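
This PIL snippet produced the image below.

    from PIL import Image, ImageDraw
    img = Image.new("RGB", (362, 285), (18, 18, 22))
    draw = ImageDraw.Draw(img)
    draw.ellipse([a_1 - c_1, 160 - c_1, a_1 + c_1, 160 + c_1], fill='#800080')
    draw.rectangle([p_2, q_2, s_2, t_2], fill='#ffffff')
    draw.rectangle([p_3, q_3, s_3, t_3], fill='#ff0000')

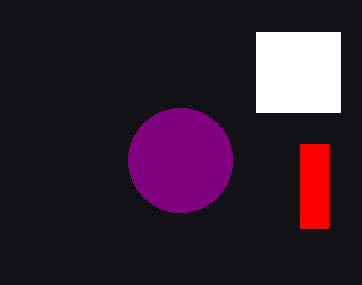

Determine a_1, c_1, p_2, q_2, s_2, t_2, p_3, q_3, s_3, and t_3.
a_1 = 180
c_1 = 52
p_2 = 256
q_2 = 32
s_2 = 340
t_2 = 112
p_3 = 300
q_3 = 144
s_3 = 328
t_3 = 228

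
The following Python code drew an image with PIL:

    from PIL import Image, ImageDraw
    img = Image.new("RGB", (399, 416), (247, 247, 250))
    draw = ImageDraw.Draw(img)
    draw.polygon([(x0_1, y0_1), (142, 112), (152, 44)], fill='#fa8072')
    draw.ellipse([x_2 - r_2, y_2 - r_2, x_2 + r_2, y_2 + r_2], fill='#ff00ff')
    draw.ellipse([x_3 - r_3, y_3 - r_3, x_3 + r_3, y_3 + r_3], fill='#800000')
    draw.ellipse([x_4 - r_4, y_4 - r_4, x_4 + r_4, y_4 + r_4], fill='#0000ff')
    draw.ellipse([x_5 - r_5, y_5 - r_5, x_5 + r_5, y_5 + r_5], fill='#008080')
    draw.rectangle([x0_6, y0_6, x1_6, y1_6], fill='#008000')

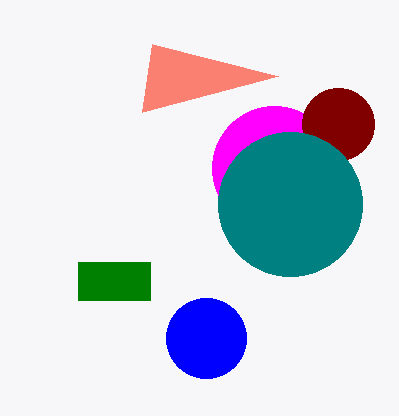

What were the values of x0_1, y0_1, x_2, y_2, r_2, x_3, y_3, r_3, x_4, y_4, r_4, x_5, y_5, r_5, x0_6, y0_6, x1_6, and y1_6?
x0_1 = 278, y0_1 = 76, x_2 = 274, y_2 = 168, r_2 = 62, x_3 = 338, y_3 = 124, r_3 = 36, x_4 = 206, y_4 = 338, r_4 = 40, x_5 = 290, y_5 = 204, r_5 = 72, x0_6 = 78, y0_6 = 262, x1_6 = 150, y1_6 = 300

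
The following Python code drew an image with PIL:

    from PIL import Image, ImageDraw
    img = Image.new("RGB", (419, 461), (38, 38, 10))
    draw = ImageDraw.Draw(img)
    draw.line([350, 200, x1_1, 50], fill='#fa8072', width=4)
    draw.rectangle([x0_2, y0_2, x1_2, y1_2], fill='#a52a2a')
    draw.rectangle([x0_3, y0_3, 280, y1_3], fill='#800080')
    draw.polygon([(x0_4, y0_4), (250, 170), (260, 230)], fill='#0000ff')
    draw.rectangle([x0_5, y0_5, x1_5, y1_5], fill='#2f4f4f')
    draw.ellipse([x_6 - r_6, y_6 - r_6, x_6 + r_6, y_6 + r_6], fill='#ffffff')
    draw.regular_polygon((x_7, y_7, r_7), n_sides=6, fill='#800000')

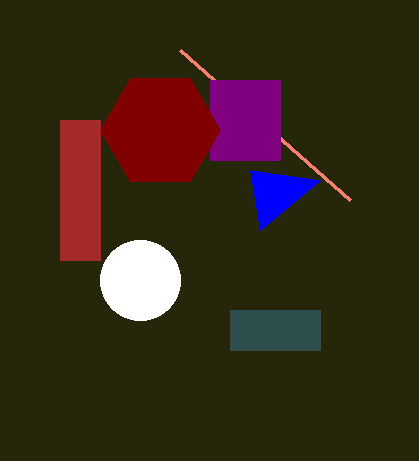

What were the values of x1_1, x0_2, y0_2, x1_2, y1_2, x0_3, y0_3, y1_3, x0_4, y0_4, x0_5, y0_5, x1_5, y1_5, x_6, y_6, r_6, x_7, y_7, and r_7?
x1_1 = 180
x0_2 = 60
y0_2 = 120
x1_2 = 100
y1_2 = 260
x0_3 = 210
y0_3 = 80
y1_3 = 160
x0_4 = 320
y0_4 = 180
x0_5 = 230
y0_5 = 310
x1_5 = 320
y1_5 = 350
x_6 = 140
y_6 = 280
r_6 = 40
x_7 = 160
y_7 = 130
r_7 = 60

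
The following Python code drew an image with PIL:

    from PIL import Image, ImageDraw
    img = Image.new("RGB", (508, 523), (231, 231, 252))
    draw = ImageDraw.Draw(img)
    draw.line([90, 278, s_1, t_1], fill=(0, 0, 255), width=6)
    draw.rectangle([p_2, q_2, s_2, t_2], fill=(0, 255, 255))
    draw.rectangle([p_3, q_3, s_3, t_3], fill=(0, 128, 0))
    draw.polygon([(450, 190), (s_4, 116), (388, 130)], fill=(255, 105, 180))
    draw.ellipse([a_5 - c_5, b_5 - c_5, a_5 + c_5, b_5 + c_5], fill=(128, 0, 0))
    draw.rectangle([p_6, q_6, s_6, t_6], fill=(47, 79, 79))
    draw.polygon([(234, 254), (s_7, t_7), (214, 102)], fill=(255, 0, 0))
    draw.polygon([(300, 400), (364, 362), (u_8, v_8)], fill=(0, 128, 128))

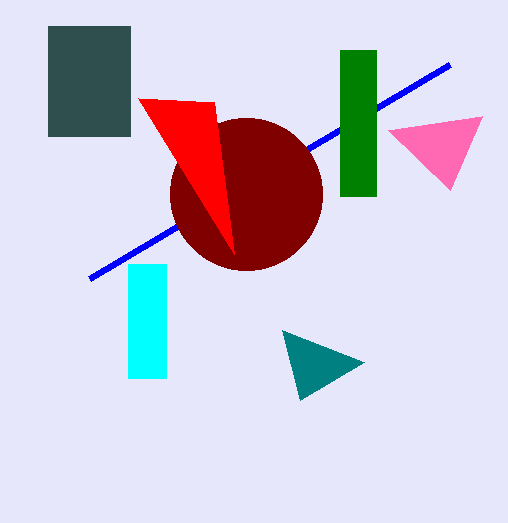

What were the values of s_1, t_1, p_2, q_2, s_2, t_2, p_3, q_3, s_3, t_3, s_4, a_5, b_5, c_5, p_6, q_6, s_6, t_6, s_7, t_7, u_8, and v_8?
s_1 = 450, t_1 = 64, p_2 = 128, q_2 = 264, s_2 = 166, t_2 = 378, p_3 = 340, q_3 = 50, s_3 = 376, t_3 = 196, s_4 = 482, a_5 = 246, b_5 = 194, c_5 = 76, p_6 = 48, q_6 = 26, s_6 = 130, t_6 = 136, s_7 = 138, t_7 = 98, u_8 = 282, v_8 = 330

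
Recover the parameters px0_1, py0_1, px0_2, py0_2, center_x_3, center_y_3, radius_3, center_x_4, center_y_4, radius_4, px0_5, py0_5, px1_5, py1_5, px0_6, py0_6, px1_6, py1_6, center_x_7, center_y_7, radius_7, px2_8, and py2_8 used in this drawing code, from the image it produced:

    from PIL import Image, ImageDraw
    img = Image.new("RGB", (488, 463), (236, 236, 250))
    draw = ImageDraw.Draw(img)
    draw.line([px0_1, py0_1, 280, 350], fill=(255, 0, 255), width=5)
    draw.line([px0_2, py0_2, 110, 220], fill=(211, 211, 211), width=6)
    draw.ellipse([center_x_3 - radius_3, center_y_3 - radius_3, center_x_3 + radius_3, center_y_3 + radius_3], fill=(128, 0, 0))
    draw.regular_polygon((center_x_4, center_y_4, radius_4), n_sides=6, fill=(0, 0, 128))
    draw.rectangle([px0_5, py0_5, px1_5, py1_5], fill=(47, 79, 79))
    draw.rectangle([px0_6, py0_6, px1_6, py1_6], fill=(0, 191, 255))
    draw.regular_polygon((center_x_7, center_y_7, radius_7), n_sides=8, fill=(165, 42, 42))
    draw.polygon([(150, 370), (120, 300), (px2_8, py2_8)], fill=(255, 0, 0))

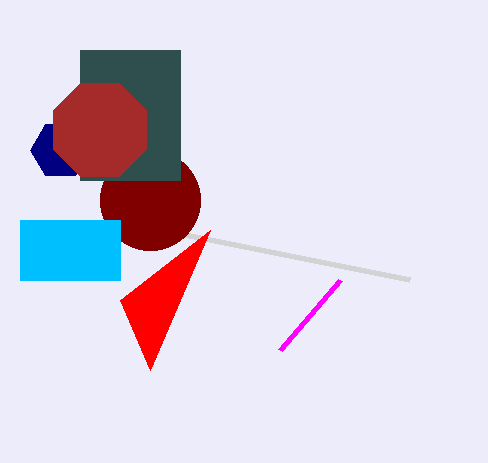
px0_1 = 340; py0_1 = 280; px0_2 = 410; py0_2 = 280; center_x_3 = 150; center_y_3 = 200; radius_3 = 50; center_x_4 = 60; center_y_4 = 150; radius_4 = 30; px0_5 = 80; py0_5 = 50; px1_5 = 180; py1_5 = 180; px0_6 = 20; py0_6 = 220; px1_6 = 120; py1_6 = 280; center_x_7 = 100; center_y_7 = 130; radius_7 = 50; px2_8 = 210; py2_8 = 230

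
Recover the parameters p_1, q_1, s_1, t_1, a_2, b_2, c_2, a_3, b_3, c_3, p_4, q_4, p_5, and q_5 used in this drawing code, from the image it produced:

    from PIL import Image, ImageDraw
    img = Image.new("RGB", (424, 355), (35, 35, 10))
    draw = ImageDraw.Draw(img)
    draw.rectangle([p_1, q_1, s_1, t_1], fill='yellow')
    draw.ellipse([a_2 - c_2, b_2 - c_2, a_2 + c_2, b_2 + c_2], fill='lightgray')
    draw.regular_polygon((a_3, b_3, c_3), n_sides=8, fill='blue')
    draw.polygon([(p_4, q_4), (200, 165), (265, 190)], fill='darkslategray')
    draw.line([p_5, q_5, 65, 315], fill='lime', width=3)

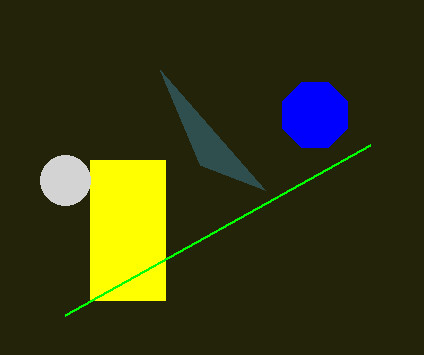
p_1 = 90, q_1 = 160, s_1 = 165, t_1 = 300, a_2 = 65, b_2 = 180, c_2 = 25, a_3 = 315, b_3 = 115, c_3 = 35, p_4 = 160, q_4 = 70, p_5 = 370, q_5 = 145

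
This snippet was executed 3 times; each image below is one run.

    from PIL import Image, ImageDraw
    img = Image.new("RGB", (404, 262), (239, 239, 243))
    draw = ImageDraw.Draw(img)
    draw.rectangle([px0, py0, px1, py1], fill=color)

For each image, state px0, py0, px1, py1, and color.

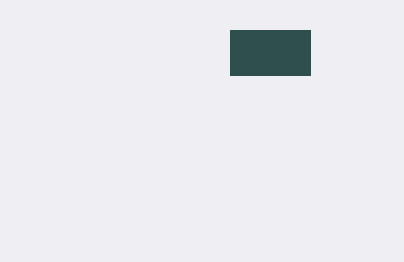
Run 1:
px0 = 230, py0 = 30, px1 = 310, py1 = 75, color = 'darkslategray'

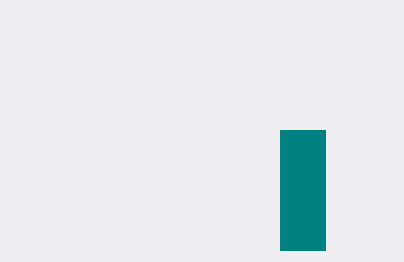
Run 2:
px0 = 280
py0 = 130
px1 = 325
py1 = 250
color = 'teal'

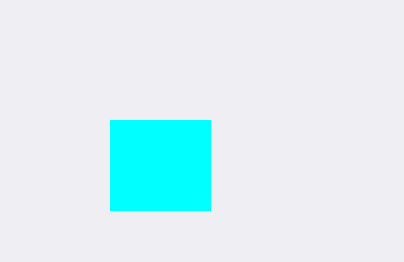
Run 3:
px0 = 110
py0 = 120
px1 = 210
py1 = 210
color = 'cyan'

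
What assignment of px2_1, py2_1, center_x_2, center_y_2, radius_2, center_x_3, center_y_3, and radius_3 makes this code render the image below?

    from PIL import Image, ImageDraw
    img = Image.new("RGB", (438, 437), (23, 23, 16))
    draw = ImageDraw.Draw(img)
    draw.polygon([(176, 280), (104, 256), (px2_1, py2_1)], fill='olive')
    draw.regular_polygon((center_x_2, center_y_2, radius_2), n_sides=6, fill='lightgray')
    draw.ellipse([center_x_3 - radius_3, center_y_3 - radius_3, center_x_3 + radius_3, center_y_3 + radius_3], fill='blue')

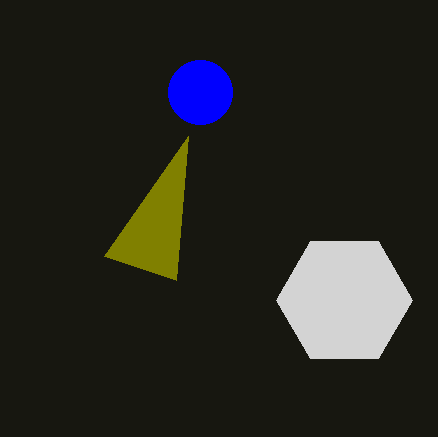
px2_1 = 188, py2_1 = 136, center_x_2 = 344, center_y_2 = 300, radius_2 = 68, center_x_3 = 200, center_y_3 = 92, radius_3 = 32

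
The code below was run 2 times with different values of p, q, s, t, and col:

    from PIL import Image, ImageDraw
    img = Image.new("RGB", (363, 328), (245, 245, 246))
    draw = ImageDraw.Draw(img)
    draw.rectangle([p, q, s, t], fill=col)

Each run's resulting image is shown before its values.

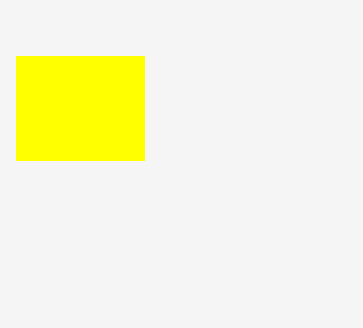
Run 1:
p = 16, q = 56, s = 144, t = 160, col = 'yellow'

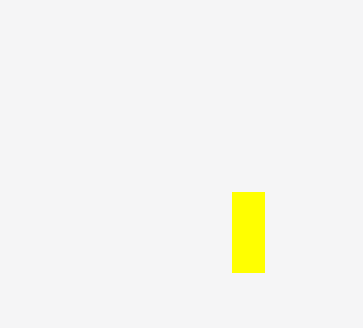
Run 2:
p = 232; q = 192; s = 264; t = 272; col = 'yellow'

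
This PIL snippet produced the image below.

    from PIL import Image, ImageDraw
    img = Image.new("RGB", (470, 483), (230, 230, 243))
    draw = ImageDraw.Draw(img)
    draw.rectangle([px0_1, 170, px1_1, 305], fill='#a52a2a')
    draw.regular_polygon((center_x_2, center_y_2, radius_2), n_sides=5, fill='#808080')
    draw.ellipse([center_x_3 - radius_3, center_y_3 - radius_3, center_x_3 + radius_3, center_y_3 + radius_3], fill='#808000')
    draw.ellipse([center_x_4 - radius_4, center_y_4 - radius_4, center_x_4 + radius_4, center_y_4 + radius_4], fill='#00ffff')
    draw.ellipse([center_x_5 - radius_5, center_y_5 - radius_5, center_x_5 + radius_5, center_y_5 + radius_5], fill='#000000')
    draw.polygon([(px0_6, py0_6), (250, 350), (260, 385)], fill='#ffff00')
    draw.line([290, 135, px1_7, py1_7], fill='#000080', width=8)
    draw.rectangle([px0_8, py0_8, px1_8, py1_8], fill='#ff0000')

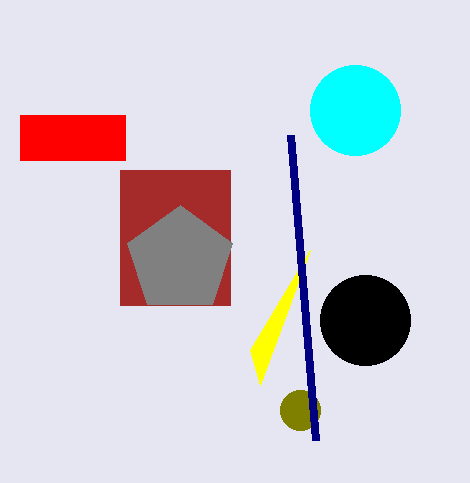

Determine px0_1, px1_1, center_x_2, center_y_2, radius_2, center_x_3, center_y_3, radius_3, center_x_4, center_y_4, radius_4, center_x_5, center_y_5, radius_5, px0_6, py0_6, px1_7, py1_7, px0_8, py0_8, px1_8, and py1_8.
px0_1 = 120, px1_1 = 230, center_x_2 = 180, center_y_2 = 260, radius_2 = 55, center_x_3 = 300, center_y_3 = 410, radius_3 = 20, center_x_4 = 355, center_y_4 = 110, radius_4 = 45, center_x_5 = 365, center_y_5 = 320, radius_5 = 45, px0_6 = 310, py0_6 = 250, px1_7 = 315, py1_7 = 440, px0_8 = 20, py0_8 = 115, px1_8 = 125, py1_8 = 160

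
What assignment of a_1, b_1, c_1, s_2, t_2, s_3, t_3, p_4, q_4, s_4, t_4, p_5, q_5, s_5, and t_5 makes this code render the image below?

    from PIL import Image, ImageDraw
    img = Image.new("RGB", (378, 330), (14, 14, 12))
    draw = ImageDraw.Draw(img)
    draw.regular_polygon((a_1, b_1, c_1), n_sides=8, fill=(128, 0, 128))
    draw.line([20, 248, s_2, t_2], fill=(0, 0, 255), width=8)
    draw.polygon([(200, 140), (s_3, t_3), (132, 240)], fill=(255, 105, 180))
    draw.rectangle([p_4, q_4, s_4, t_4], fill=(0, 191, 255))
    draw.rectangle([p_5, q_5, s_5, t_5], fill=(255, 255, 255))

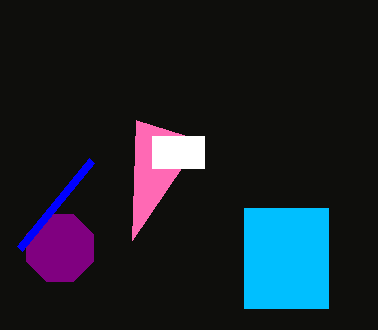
a_1 = 60; b_1 = 248; c_1 = 36; s_2 = 92; t_2 = 160; s_3 = 136; t_3 = 120; p_4 = 244; q_4 = 208; s_4 = 328; t_4 = 308; p_5 = 152; q_5 = 136; s_5 = 204; t_5 = 168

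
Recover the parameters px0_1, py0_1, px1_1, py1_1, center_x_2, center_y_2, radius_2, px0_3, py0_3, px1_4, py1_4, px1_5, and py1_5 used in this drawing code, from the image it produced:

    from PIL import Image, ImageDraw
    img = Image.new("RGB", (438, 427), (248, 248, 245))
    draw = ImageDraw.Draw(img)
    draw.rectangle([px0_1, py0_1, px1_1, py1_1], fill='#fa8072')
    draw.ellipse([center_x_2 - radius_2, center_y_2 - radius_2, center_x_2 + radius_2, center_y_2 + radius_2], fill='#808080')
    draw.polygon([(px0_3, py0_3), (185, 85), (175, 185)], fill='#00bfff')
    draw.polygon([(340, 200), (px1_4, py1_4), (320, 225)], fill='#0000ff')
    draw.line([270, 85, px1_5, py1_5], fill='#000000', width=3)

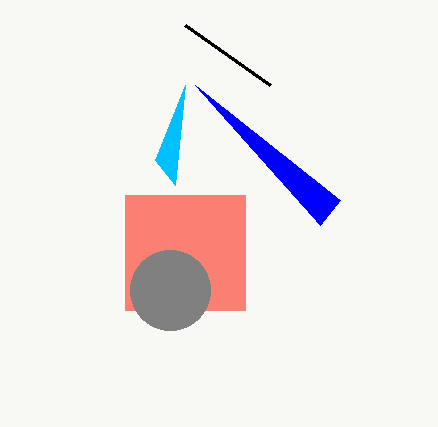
px0_1 = 125
py0_1 = 195
px1_1 = 245
py1_1 = 310
center_x_2 = 170
center_y_2 = 290
radius_2 = 40
px0_3 = 155
py0_3 = 160
px1_4 = 195
py1_4 = 85
px1_5 = 185
py1_5 = 25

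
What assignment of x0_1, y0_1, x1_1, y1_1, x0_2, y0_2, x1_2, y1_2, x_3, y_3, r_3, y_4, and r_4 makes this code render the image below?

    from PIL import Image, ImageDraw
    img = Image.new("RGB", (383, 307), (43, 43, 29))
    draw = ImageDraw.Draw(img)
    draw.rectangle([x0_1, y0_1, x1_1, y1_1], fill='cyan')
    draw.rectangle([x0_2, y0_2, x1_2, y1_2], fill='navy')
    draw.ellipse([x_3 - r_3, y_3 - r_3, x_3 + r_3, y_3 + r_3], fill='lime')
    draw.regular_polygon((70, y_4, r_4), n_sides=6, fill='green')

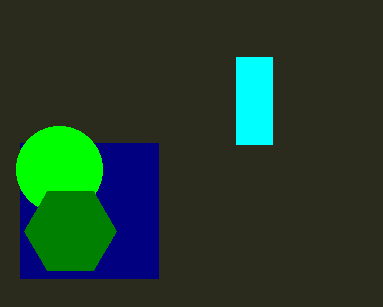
x0_1 = 236, y0_1 = 57, x1_1 = 272, y1_1 = 144, x0_2 = 20, y0_2 = 143, x1_2 = 158, y1_2 = 278, x_3 = 59, y_3 = 169, r_3 = 43, y_4 = 231, r_4 = 46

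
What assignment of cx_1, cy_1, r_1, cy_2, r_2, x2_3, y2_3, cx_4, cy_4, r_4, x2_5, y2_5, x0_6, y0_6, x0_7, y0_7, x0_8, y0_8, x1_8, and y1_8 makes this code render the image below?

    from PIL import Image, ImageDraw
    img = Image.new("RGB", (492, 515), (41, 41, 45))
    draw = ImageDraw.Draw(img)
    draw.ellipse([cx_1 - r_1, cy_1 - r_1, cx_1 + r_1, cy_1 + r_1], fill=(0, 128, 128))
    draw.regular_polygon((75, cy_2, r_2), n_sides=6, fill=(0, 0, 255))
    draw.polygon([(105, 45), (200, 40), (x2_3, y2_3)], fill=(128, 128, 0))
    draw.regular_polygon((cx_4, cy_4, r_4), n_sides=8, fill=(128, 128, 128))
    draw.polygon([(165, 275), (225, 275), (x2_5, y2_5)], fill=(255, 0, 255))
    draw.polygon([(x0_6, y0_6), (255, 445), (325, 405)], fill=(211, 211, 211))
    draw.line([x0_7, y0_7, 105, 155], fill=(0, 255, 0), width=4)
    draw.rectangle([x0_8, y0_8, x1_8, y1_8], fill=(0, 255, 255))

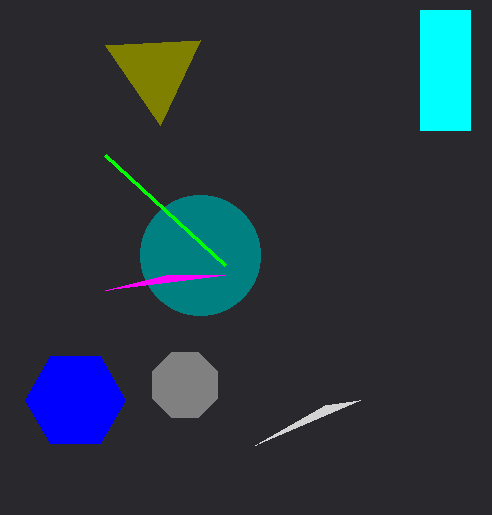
cx_1 = 200, cy_1 = 255, r_1 = 60, cy_2 = 400, r_2 = 50, x2_3 = 160, y2_3 = 125, cx_4 = 185, cy_4 = 385, r_4 = 35, x2_5 = 105, y2_5 = 290, x0_6 = 360, y0_6 = 400, x0_7 = 225, y0_7 = 265, x0_8 = 420, y0_8 = 10, x1_8 = 470, y1_8 = 130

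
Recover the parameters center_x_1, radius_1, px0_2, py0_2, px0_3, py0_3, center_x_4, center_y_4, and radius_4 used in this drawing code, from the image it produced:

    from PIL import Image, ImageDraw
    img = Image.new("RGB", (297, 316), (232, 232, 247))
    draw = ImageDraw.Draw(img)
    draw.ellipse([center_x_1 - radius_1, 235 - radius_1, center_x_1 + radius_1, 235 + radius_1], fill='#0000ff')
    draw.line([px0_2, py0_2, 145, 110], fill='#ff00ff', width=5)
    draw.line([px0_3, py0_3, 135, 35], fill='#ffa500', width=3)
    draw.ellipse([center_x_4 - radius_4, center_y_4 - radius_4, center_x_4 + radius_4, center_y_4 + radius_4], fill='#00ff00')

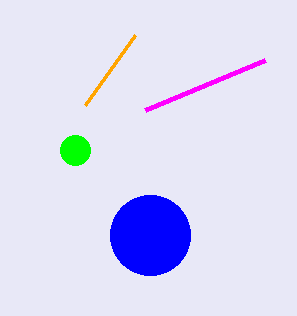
center_x_1 = 150; radius_1 = 40; px0_2 = 265; py0_2 = 60; px0_3 = 85; py0_3 = 105; center_x_4 = 75; center_y_4 = 150; radius_4 = 15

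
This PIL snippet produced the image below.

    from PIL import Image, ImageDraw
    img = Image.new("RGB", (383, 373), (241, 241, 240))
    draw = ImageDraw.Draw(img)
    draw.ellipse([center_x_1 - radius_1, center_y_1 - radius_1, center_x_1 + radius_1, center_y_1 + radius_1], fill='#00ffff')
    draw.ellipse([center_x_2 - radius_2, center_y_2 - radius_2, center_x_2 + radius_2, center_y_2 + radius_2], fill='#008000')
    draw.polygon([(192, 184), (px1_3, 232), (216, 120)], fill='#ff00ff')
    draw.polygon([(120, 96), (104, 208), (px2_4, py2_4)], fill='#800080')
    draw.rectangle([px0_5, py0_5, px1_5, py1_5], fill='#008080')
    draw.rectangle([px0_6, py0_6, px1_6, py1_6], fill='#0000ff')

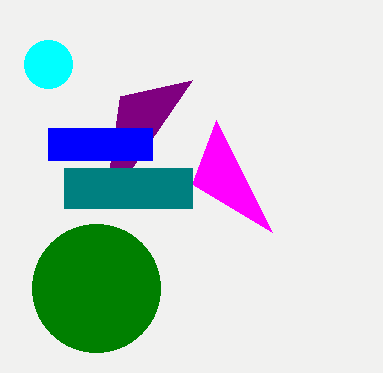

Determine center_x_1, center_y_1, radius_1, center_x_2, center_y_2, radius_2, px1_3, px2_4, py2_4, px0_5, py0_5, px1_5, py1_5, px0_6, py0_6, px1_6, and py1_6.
center_x_1 = 48
center_y_1 = 64
radius_1 = 24
center_x_2 = 96
center_y_2 = 288
radius_2 = 64
px1_3 = 272
px2_4 = 192
py2_4 = 80
px0_5 = 64
py0_5 = 168
px1_5 = 192
py1_5 = 208
px0_6 = 48
py0_6 = 128
px1_6 = 152
py1_6 = 160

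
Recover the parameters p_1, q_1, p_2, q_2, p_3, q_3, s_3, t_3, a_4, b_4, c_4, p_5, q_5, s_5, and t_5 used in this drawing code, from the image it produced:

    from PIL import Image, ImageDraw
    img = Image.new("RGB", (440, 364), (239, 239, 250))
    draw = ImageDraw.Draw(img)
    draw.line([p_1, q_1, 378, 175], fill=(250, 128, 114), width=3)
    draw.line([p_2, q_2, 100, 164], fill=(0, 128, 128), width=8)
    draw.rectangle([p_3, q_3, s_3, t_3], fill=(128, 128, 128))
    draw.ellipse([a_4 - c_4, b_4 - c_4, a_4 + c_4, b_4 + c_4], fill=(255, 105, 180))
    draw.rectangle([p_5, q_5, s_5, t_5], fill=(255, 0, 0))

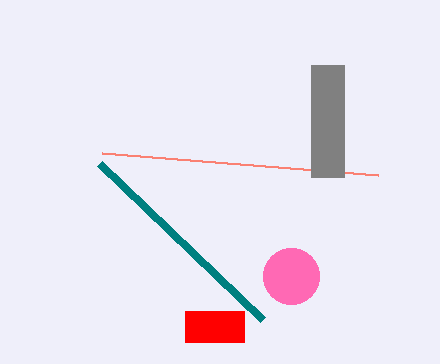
p_1 = 102, q_1 = 153, p_2 = 263, q_2 = 320, p_3 = 311, q_3 = 65, s_3 = 344, t_3 = 177, a_4 = 291, b_4 = 276, c_4 = 28, p_5 = 185, q_5 = 311, s_5 = 244, t_5 = 342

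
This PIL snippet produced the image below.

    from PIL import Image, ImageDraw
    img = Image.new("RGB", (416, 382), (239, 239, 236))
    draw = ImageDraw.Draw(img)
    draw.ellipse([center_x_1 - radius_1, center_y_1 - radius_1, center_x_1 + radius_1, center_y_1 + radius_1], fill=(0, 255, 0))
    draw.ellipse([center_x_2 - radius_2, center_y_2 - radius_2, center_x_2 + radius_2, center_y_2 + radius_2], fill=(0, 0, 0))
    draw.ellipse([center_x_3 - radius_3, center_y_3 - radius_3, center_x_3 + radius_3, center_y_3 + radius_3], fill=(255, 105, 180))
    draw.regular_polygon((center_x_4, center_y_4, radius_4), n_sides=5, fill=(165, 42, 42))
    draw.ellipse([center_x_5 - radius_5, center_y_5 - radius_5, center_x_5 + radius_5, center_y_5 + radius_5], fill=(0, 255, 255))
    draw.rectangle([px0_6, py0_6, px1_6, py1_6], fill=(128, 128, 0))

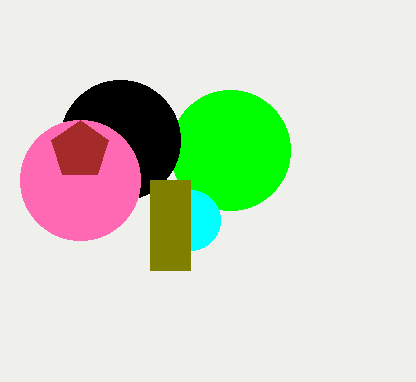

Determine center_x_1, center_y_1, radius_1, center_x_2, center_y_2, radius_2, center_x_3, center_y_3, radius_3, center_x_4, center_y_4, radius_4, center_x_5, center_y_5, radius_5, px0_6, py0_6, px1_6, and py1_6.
center_x_1 = 230, center_y_1 = 150, radius_1 = 60, center_x_2 = 120, center_y_2 = 140, radius_2 = 60, center_x_3 = 80, center_y_3 = 180, radius_3 = 60, center_x_4 = 80, center_y_4 = 150, radius_4 = 30, center_x_5 = 190, center_y_5 = 220, radius_5 = 30, px0_6 = 150, py0_6 = 180, px1_6 = 190, py1_6 = 270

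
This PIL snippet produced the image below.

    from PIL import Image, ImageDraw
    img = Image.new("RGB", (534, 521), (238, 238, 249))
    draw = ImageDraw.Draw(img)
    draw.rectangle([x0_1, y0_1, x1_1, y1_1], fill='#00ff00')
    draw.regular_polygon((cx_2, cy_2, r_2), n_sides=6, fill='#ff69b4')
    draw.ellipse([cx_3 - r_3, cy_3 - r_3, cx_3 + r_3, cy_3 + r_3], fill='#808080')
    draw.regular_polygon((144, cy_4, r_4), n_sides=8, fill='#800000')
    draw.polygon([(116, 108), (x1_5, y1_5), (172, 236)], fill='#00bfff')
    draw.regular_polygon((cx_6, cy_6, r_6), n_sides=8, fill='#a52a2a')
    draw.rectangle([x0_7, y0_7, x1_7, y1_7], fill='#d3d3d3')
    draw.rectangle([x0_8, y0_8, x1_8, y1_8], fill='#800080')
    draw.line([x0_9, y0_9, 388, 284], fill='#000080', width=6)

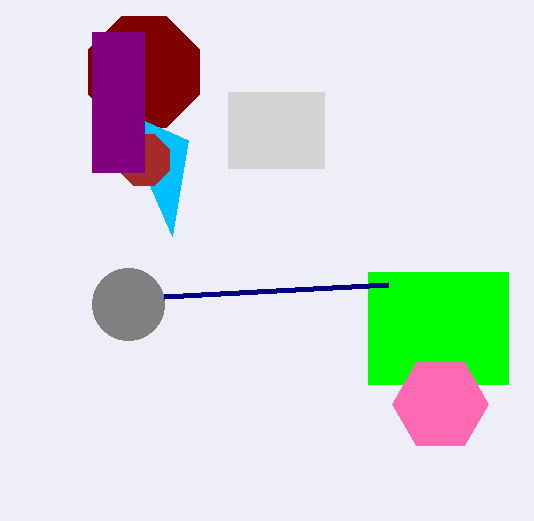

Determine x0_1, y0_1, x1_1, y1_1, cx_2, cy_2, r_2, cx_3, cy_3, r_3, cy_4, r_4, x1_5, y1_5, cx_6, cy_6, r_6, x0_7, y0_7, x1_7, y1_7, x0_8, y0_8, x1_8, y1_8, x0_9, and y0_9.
x0_1 = 368; y0_1 = 272; x1_1 = 508; y1_1 = 384; cx_2 = 440; cy_2 = 404; r_2 = 48; cx_3 = 128; cy_3 = 304; r_3 = 36; cy_4 = 72; r_4 = 60; x1_5 = 188; y1_5 = 140; cx_6 = 144; cy_6 = 160; r_6 = 28; x0_7 = 228; y0_7 = 92; x1_7 = 324; y1_7 = 168; x0_8 = 92; y0_8 = 32; x1_8 = 144; y1_8 = 172; x0_9 = 164; y0_9 = 296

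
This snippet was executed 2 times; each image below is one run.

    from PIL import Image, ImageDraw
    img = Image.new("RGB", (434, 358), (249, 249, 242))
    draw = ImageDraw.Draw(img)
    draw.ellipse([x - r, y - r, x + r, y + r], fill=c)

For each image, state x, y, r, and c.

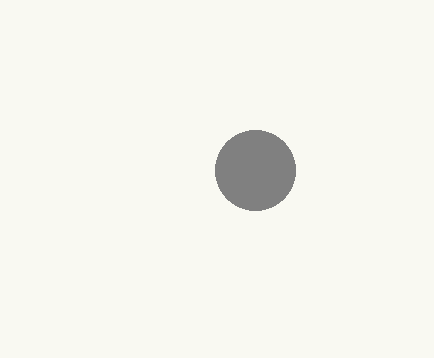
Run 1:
x = 255
y = 170
r = 40
c = 'gray'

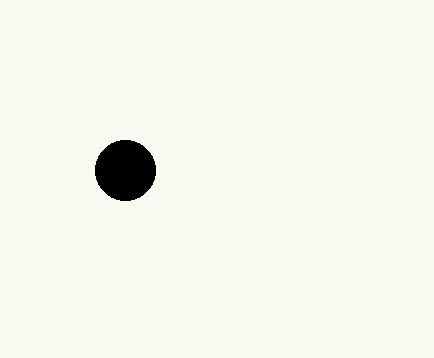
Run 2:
x = 125
y = 170
r = 30
c = 'black'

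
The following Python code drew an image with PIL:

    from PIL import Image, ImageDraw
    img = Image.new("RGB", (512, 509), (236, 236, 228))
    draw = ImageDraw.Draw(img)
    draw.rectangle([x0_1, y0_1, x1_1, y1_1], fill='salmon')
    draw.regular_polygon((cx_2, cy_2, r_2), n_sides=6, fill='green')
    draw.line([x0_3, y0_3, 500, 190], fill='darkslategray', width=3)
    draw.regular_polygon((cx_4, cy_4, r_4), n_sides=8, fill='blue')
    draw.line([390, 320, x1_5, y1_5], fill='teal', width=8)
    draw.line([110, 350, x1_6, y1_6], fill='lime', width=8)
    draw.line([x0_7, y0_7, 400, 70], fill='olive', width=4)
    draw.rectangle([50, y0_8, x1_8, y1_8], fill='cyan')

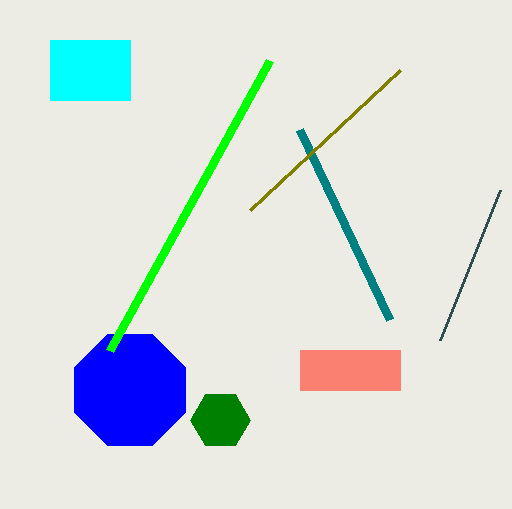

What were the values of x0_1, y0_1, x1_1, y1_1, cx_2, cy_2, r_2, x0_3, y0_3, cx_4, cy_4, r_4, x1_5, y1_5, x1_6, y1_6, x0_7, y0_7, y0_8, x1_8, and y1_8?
x0_1 = 300, y0_1 = 350, x1_1 = 400, y1_1 = 390, cx_2 = 220, cy_2 = 420, r_2 = 30, x0_3 = 440, y0_3 = 340, cx_4 = 130, cy_4 = 390, r_4 = 60, x1_5 = 300, y1_5 = 130, x1_6 = 270, y1_6 = 60, x0_7 = 250, y0_7 = 210, y0_8 = 40, x1_8 = 130, y1_8 = 100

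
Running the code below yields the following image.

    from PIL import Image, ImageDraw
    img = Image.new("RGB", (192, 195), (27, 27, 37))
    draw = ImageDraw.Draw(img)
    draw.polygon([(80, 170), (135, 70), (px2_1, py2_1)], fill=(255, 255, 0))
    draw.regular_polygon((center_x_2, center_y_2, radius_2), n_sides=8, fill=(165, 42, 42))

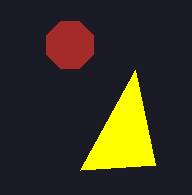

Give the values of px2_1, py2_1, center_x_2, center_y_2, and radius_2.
px2_1 = 155; py2_1 = 165; center_x_2 = 70; center_y_2 = 45; radius_2 = 25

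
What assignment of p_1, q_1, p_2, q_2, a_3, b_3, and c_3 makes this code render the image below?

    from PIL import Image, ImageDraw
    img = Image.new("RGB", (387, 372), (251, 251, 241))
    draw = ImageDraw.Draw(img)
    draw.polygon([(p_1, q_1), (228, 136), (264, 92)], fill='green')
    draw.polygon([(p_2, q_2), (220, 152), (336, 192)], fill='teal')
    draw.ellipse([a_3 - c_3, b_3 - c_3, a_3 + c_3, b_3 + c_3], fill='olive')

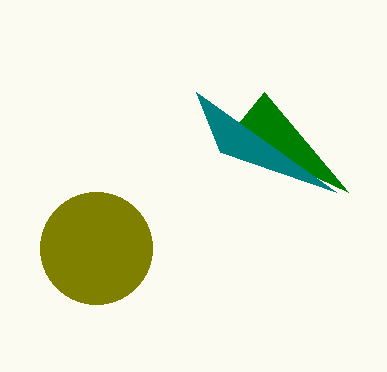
p_1 = 348; q_1 = 192; p_2 = 196; q_2 = 92; a_3 = 96; b_3 = 248; c_3 = 56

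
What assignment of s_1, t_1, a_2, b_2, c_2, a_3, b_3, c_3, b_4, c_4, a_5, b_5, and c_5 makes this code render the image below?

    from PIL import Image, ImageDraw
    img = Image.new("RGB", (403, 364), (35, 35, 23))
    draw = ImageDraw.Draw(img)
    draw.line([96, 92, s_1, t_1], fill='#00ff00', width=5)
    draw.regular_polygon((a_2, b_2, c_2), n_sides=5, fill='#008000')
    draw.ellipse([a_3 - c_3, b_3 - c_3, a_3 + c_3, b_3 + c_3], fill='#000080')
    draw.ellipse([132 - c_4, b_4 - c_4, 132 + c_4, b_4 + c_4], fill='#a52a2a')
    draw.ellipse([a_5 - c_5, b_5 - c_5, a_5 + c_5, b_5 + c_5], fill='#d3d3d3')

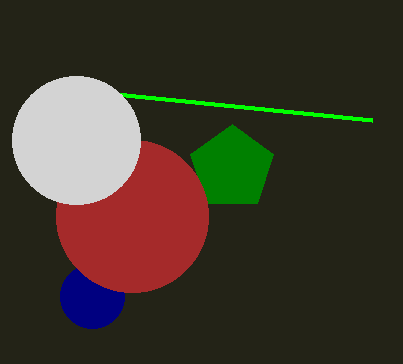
s_1 = 372; t_1 = 120; a_2 = 232; b_2 = 168; c_2 = 44; a_3 = 92; b_3 = 296; c_3 = 32; b_4 = 216; c_4 = 76; a_5 = 76; b_5 = 140; c_5 = 64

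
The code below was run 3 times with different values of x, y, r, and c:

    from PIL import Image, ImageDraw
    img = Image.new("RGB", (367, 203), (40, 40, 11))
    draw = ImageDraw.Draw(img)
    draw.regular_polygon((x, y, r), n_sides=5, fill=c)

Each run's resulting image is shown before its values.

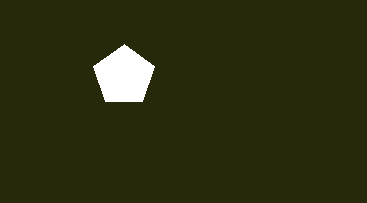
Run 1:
x = 124, y = 76, r = 32, c = 'white'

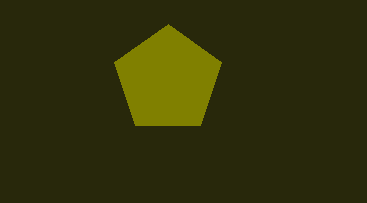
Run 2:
x = 168, y = 80, r = 56, c = 'olive'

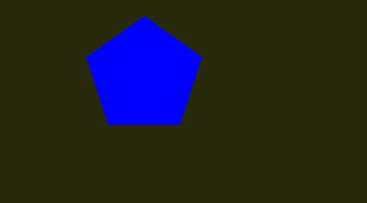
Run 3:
x = 144
y = 76
r = 60
c = 'blue'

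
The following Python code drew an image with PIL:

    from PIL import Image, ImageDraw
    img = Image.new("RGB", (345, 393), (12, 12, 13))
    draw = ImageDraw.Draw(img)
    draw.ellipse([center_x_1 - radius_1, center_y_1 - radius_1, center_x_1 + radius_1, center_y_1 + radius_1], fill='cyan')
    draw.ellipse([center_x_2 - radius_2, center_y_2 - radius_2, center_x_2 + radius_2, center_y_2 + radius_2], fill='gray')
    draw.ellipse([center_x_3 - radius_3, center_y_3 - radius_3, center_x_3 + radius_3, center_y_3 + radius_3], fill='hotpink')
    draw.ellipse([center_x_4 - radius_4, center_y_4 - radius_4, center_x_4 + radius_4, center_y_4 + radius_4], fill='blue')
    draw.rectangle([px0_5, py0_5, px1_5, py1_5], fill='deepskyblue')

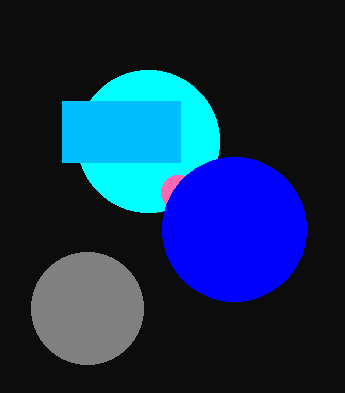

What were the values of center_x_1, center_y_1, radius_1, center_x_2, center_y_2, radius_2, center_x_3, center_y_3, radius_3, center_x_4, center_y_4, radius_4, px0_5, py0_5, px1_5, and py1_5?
center_x_1 = 148; center_y_1 = 141; radius_1 = 71; center_x_2 = 87; center_y_2 = 308; radius_2 = 56; center_x_3 = 178; center_y_3 = 192; radius_3 = 17; center_x_4 = 234; center_y_4 = 229; radius_4 = 72; px0_5 = 62; py0_5 = 101; px1_5 = 180; py1_5 = 162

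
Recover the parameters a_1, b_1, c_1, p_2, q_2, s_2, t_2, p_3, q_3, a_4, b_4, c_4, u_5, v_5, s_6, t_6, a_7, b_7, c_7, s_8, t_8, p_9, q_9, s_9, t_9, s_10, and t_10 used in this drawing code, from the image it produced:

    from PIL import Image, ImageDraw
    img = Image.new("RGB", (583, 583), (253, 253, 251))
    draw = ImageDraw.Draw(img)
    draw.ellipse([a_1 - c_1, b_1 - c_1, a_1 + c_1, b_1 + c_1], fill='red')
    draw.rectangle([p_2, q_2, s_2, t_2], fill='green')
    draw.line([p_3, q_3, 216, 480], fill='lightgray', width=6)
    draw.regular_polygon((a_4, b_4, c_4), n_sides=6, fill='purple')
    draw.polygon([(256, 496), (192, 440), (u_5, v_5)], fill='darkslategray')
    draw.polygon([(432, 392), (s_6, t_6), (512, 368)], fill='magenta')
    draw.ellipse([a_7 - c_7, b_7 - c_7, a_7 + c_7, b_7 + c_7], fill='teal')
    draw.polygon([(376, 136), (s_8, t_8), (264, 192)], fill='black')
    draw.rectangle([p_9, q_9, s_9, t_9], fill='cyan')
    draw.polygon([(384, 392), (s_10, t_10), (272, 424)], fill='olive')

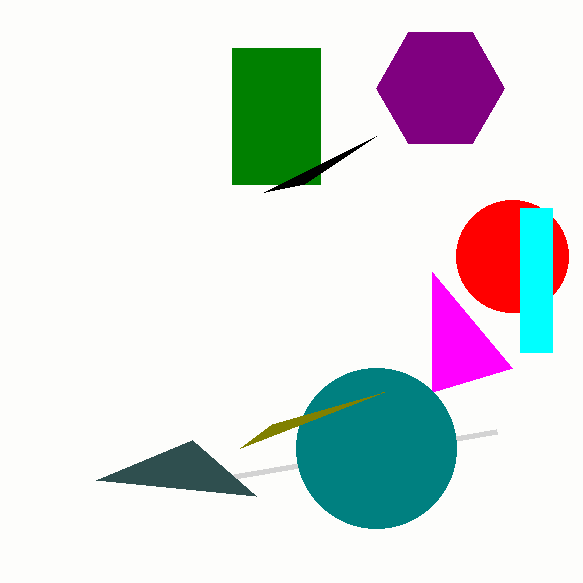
a_1 = 512
b_1 = 256
c_1 = 56
p_2 = 232
q_2 = 48
s_2 = 320
t_2 = 184
p_3 = 496
q_3 = 432
a_4 = 440
b_4 = 88
c_4 = 64
u_5 = 96
v_5 = 480
s_6 = 432
t_6 = 272
a_7 = 376
b_7 = 448
c_7 = 80
s_8 = 304
t_8 = 184
p_9 = 520
q_9 = 208
s_9 = 552
t_9 = 352
s_10 = 240
t_10 = 448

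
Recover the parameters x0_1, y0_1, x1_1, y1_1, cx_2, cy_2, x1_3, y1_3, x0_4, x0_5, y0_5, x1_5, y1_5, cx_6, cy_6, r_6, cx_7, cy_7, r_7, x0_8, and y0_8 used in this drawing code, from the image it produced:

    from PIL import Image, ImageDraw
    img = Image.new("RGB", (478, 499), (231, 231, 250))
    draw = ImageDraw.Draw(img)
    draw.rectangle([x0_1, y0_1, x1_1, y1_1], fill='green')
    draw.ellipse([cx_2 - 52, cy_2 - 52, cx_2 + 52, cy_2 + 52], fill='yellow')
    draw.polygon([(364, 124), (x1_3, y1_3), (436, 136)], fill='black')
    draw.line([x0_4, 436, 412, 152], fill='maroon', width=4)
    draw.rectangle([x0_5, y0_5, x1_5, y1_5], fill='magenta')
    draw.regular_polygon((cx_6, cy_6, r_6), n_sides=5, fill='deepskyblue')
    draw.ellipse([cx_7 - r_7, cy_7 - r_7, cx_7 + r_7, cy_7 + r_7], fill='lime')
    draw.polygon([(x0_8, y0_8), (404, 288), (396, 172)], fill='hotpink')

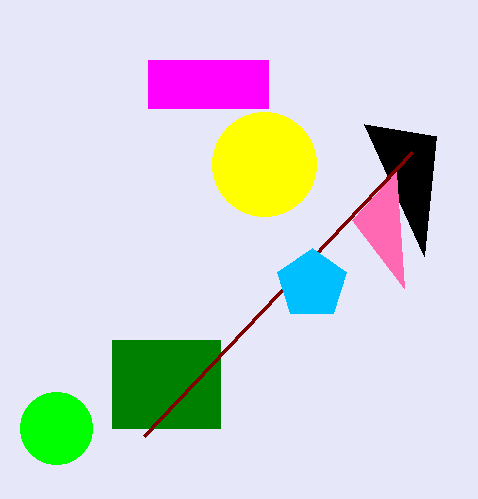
x0_1 = 112
y0_1 = 340
x1_1 = 220
y1_1 = 428
cx_2 = 264
cy_2 = 164
x1_3 = 424
y1_3 = 256
x0_4 = 144
x0_5 = 148
y0_5 = 60
x1_5 = 268
y1_5 = 108
cx_6 = 312
cy_6 = 284
r_6 = 36
cx_7 = 56
cy_7 = 428
r_7 = 36
x0_8 = 352
y0_8 = 220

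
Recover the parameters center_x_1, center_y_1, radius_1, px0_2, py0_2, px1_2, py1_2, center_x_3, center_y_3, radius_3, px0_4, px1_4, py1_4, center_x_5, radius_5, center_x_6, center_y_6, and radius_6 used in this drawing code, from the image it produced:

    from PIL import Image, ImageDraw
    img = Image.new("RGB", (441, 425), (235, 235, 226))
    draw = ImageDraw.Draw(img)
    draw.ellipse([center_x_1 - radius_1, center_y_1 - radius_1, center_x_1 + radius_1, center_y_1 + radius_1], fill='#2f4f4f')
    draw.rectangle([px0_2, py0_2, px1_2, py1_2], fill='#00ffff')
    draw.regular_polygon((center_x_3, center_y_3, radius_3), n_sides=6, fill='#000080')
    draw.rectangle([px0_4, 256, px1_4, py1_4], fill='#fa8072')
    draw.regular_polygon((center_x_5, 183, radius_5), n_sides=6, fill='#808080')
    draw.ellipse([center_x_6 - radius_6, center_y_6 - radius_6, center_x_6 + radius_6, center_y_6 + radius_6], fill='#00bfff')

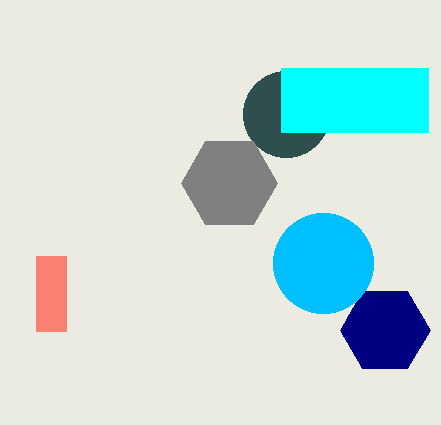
center_x_1 = 286
center_y_1 = 114
radius_1 = 43
px0_2 = 281
py0_2 = 68
px1_2 = 428
py1_2 = 132
center_x_3 = 385
center_y_3 = 330
radius_3 = 45
px0_4 = 36
px1_4 = 66
py1_4 = 331
center_x_5 = 229
radius_5 = 48
center_x_6 = 323
center_y_6 = 263
radius_6 = 50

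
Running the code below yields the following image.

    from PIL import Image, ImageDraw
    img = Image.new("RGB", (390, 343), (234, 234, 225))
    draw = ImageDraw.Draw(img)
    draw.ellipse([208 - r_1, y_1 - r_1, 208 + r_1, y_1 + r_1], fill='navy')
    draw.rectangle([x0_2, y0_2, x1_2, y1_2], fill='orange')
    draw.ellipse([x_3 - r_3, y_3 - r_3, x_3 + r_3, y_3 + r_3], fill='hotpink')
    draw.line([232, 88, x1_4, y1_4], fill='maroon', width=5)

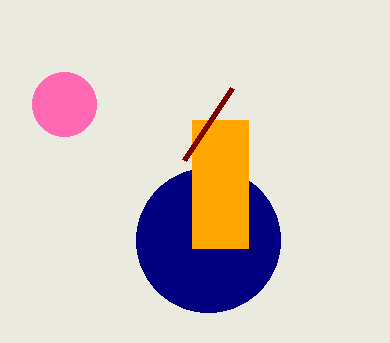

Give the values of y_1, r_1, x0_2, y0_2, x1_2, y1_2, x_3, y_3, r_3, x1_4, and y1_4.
y_1 = 240; r_1 = 72; x0_2 = 192; y0_2 = 120; x1_2 = 248; y1_2 = 248; x_3 = 64; y_3 = 104; r_3 = 32; x1_4 = 184; y1_4 = 160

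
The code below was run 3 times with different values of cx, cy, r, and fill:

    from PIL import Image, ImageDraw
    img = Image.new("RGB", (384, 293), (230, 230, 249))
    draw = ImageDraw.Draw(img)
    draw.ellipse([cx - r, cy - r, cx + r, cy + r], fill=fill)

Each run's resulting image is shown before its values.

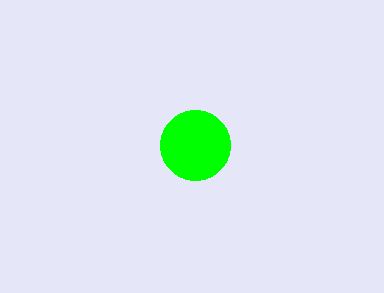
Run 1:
cx = 195, cy = 145, r = 35, fill = 'lime'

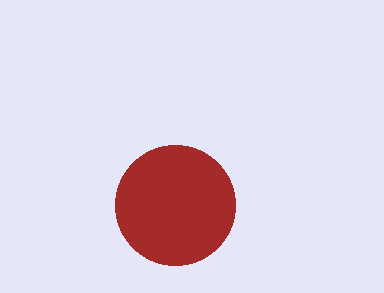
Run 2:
cx = 175
cy = 205
r = 60
fill = 'brown'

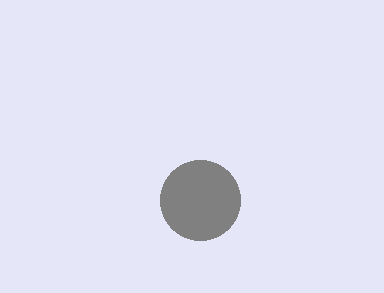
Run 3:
cx = 200
cy = 200
r = 40
fill = 'gray'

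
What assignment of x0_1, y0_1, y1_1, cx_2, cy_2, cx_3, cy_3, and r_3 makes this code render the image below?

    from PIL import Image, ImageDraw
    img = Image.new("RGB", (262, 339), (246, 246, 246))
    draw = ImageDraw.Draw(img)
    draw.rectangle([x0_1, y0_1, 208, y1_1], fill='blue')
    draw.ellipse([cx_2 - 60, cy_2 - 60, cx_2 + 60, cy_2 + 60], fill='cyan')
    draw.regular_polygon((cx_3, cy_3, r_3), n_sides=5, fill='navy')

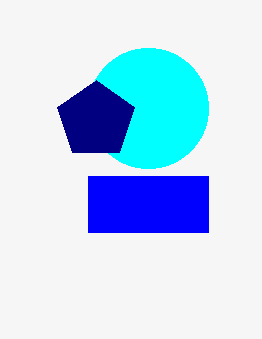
x0_1 = 88, y0_1 = 176, y1_1 = 232, cx_2 = 148, cy_2 = 108, cx_3 = 96, cy_3 = 120, r_3 = 40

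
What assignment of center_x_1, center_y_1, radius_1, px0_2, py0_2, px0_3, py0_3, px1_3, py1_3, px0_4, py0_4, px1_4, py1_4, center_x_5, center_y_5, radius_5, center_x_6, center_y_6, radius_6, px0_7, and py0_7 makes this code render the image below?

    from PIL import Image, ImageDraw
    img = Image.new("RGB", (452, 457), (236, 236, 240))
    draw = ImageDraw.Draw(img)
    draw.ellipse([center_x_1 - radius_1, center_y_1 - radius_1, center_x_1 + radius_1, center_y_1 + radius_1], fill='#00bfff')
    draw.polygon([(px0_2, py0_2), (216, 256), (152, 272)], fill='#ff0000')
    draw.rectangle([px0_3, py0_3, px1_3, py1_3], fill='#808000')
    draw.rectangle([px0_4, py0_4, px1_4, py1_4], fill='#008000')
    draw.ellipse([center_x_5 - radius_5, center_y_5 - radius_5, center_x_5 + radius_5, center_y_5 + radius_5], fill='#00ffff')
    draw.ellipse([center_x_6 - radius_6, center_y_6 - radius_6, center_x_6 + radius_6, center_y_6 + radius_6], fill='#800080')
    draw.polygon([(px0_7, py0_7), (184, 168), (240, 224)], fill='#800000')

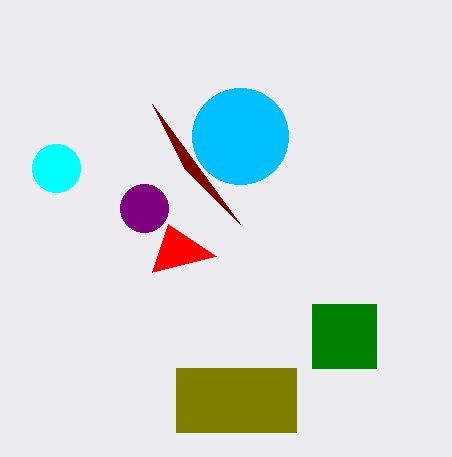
center_x_1 = 240; center_y_1 = 136; radius_1 = 48; px0_2 = 168; py0_2 = 224; px0_3 = 176; py0_3 = 368; px1_3 = 296; py1_3 = 432; px0_4 = 312; py0_4 = 304; px1_4 = 376; py1_4 = 368; center_x_5 = 56; center_y_5 = 168; radius_5 = 24; center_x_6 = 144; center_y_6 = 208; radius_6 = 24; px0_7 = 152; py0_7 = 104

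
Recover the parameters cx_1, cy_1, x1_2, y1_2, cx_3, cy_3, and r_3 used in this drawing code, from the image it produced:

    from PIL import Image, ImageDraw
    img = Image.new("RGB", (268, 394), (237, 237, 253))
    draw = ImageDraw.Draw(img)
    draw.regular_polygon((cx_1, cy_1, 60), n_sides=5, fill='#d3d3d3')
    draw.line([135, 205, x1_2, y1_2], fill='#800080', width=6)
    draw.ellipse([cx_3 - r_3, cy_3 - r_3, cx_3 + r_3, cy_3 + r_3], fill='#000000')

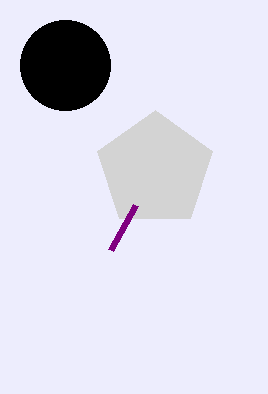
cx_1 = 155, cy_1 = 170, x1_2 = 110, y1_2 = 250, cx_3 = 65, cy_3 = 65, r_3 = 45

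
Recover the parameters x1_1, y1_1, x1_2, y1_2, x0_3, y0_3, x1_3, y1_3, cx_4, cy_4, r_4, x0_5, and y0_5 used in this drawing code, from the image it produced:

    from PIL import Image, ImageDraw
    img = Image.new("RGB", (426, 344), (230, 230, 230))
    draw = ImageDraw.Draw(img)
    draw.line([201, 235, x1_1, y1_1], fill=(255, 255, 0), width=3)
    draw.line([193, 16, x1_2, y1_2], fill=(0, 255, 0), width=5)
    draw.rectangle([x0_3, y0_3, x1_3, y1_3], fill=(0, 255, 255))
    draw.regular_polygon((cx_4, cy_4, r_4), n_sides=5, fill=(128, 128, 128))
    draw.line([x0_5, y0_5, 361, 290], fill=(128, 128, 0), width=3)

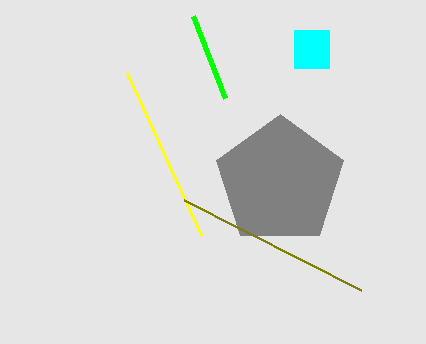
x1_1 = 127
y1_1 = 73
x1_2 = 225
y1_2 = 98
x0_3 = 294
y0_3 = 30
x1_3 = 329
y1_3 = 68
cx_4 = 280
cy_4 = 181
r_4 = 67
x0_5 = 184
y0_5 = 200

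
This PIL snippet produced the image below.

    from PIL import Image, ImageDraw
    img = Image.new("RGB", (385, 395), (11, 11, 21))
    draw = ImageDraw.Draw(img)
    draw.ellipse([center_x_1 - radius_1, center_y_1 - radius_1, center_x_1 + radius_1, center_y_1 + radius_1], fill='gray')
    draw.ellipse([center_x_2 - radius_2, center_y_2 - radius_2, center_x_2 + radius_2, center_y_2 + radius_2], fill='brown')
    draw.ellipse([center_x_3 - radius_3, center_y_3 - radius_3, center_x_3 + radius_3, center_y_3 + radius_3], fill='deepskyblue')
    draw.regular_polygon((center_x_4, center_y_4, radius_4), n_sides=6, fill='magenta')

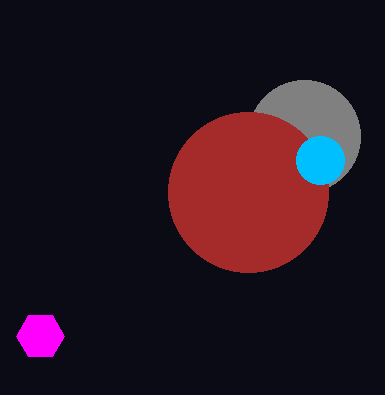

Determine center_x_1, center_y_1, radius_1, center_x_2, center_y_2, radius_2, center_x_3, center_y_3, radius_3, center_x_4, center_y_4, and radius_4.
center_x_1 = 304; center_y_1 = 136; radius_1 = 56; center_x_2 = 248; center_y_2 = 192; radius_2 = 80; center_x_3 = 320; center_y_3 = 160; radius_3 = 24; center_x_4 = 40; center_y_4 = 336; radius_4 = 24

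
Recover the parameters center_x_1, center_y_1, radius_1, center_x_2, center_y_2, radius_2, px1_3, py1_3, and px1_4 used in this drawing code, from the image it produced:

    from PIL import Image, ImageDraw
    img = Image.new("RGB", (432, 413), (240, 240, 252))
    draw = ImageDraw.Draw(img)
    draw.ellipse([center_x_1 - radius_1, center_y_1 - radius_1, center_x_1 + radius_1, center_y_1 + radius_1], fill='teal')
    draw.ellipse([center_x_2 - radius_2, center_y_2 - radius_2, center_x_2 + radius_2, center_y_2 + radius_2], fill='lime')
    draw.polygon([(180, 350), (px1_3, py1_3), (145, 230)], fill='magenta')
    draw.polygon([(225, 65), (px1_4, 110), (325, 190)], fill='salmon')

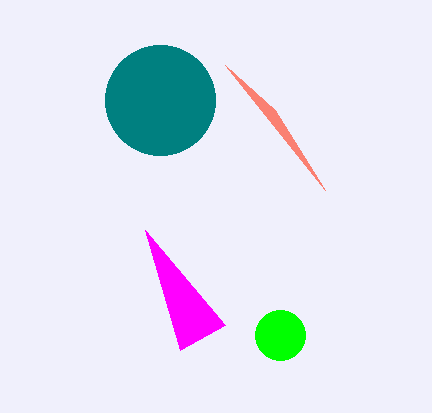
center_x_1 = 160; center_y_1 = 100; radius_1 = 55; center_x_2 = 280; center_y_2 = 335; radius_2 = 25; px1_3 = 225; py1_3 = 325; px1_4 = 275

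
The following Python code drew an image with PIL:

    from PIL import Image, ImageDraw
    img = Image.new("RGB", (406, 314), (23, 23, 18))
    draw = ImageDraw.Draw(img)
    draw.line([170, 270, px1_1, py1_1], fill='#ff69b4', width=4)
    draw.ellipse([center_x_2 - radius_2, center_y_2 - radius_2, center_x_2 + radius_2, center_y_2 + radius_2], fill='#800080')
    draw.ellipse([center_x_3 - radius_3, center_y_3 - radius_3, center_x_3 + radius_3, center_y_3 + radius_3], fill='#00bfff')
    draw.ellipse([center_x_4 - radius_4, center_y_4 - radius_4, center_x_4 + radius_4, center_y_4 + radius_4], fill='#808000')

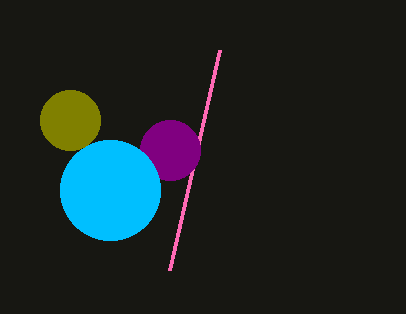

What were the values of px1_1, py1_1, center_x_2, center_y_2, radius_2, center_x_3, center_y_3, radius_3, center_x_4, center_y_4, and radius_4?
px1_1 = 220, py1_1 = 50, center_x_2 = 170, center_y_2 = 150, radius_2 = 30, center_x_3 = 110, center_y_3 = 190, radius_3 = 50, center_x_4 = 70, center_y_4 = 120, radius_4 = 30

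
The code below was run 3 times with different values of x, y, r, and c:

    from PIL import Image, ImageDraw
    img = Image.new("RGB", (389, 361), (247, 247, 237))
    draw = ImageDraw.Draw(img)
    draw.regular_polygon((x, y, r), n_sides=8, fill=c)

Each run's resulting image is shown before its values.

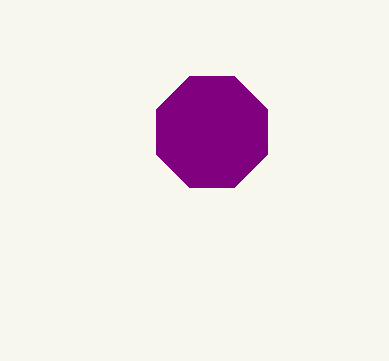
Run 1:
x = 212
y = 132
r = 60
c = 'purple'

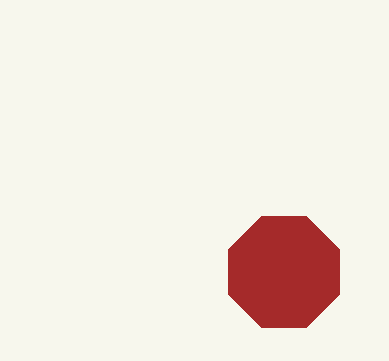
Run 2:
x = 284; y = 272; r = 60; c = 'brown'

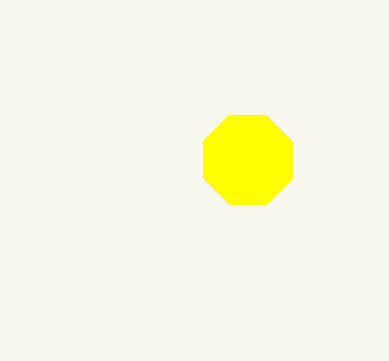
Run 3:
x = 248, y = 160, r = 48, c = 'yellow'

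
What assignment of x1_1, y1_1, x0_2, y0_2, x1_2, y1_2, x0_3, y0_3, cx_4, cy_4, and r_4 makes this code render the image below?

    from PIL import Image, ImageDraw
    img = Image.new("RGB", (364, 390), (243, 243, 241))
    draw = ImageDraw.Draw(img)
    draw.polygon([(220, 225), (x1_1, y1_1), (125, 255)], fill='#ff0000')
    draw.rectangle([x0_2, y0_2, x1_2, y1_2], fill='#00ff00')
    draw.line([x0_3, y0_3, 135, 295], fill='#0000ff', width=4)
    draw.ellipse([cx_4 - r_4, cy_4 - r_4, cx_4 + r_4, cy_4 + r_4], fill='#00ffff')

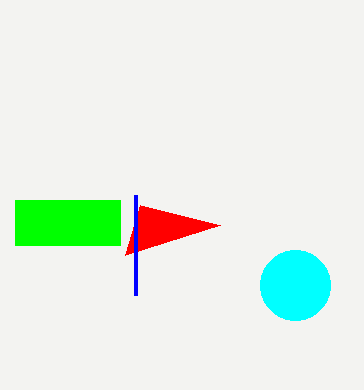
x1_1 = 140, y1_1 = 205, x0_2 = 15, y0_2 = 200, x1_2 = 120, y1_2 = 245, x0_3 = 135, y0_3 = 195, cx_4 = 295, cy_4 = 285, r_4 = 35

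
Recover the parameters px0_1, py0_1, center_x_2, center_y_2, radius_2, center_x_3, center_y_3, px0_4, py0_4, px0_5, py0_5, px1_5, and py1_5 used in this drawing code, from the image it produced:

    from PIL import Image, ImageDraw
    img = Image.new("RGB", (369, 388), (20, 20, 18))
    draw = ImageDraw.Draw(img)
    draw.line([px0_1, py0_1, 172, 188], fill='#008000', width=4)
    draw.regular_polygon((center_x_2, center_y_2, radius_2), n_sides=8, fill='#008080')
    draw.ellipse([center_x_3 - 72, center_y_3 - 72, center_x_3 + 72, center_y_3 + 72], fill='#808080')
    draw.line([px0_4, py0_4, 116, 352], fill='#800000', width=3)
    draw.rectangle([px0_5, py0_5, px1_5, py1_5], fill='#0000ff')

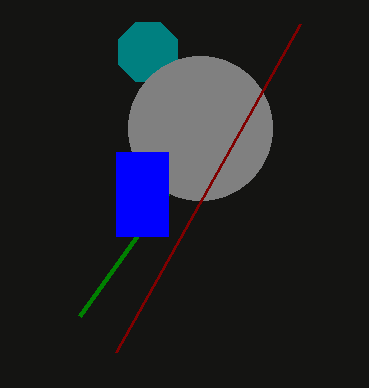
px0_1 = 80
py0_1 = 316
center_x_2 = 148
center_y_2 = 52
radius_2 = 32
center_x_3 = 200
center_y_3 = 128
px0_4 = 300
py0_4 = 24
px0_5 = 116
py0_5 = 152
px1_5 = 168
py1_5 = 236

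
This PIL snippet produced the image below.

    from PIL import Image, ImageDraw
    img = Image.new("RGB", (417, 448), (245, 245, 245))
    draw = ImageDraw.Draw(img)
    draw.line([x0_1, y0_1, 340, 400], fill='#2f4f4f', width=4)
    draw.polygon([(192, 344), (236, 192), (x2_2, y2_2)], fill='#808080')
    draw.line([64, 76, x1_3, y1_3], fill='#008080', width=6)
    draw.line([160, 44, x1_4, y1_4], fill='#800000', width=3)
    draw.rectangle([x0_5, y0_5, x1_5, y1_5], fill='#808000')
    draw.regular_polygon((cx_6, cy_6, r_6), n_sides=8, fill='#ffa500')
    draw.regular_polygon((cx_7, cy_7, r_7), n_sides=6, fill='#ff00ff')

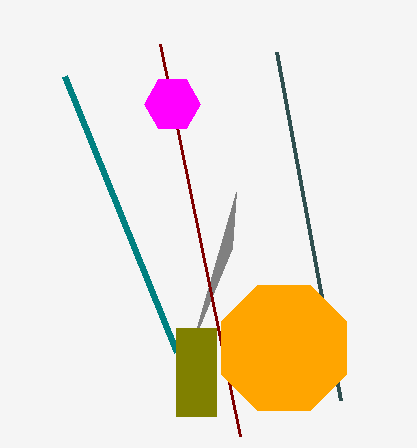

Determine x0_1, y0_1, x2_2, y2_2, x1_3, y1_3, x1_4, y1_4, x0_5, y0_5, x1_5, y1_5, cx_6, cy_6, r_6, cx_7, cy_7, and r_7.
x0_1 = 276
y0_1 = 52
x2_2 = 232
y2_2 = 248
x1_3 = 176
y1_3 = 352
x1_4 = 240
y1_4 = 436
x0_5 = 176
y0_5 = 328
x1_5 = 216
y1_5 = 416
cx_6 = 284
cy_6 = 348
r_6 = 68
cx_7 = 172
cy_7 = 104
r_7 = 28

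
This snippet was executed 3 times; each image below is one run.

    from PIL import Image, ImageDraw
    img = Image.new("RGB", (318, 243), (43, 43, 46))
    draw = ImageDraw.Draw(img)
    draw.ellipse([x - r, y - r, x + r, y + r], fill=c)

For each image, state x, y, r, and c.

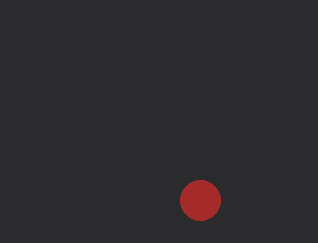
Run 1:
x = 200, y = 200, r = 20, c = 'brown'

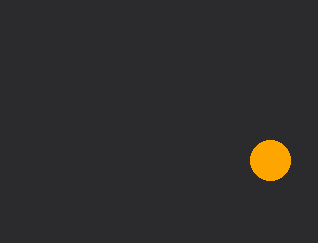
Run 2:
x = 270
y = 160
r = 20
c = 'orange'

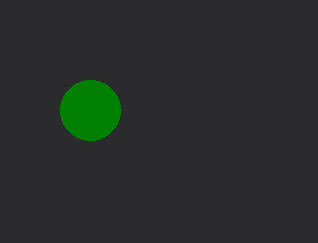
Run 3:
x = 90, y = 110, r = 30, c = 'green'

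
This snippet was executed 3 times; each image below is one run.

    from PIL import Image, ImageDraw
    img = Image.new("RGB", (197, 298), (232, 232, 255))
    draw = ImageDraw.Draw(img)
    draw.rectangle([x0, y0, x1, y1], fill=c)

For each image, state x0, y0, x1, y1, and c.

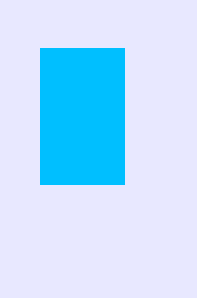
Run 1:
x0 = 40
y0 = 48
x1 = 124
y1 = 184
c = 'deepskyblue'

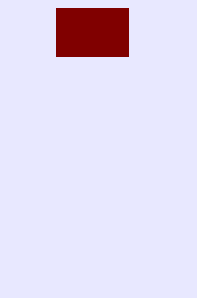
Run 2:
x0 = 56; y0 = 8; x1 = 128; y1 = 56; c = 'maroon'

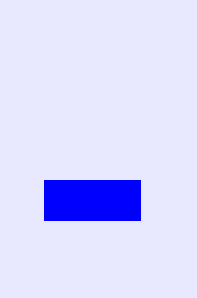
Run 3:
x0 = 44
y0 = 180
x1 = 140
y1 = 220
c = 'blue'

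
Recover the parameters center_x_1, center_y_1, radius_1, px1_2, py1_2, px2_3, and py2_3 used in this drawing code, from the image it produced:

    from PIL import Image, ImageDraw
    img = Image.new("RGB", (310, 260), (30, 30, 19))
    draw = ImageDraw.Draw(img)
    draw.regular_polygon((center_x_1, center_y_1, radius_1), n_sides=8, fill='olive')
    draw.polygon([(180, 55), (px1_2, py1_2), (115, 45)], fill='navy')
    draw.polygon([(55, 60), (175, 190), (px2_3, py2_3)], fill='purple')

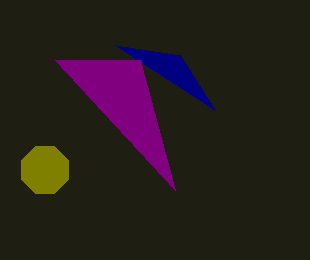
center_x_1 = 45
center_y_1 = 170
radius_1 = 25
px1_2 = 215
py1_2 = 110
px2_3 = 140
py2_3 = 60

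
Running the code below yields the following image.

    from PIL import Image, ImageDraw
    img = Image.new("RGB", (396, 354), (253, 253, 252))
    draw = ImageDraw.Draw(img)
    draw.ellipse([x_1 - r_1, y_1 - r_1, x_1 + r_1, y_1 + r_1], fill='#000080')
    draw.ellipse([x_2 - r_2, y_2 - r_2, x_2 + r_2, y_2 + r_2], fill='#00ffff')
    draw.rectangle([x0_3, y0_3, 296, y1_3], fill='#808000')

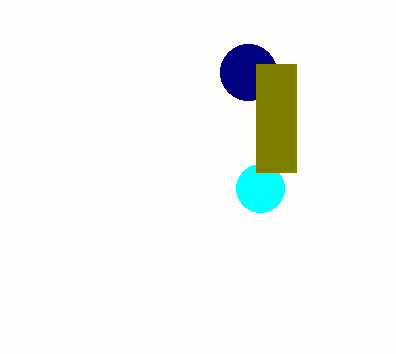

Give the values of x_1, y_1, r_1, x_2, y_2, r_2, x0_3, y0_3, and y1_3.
x_1 = 248
y_1 = 72
r_1 = 28
x_2 = 260
y_2 = 188
r_2 = 24
x0_3 = 256
y0_3 = 64
y1_3 = 172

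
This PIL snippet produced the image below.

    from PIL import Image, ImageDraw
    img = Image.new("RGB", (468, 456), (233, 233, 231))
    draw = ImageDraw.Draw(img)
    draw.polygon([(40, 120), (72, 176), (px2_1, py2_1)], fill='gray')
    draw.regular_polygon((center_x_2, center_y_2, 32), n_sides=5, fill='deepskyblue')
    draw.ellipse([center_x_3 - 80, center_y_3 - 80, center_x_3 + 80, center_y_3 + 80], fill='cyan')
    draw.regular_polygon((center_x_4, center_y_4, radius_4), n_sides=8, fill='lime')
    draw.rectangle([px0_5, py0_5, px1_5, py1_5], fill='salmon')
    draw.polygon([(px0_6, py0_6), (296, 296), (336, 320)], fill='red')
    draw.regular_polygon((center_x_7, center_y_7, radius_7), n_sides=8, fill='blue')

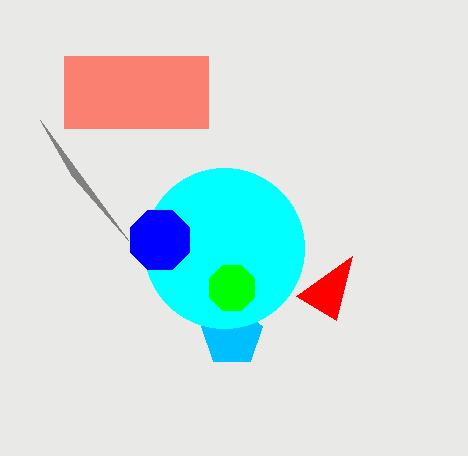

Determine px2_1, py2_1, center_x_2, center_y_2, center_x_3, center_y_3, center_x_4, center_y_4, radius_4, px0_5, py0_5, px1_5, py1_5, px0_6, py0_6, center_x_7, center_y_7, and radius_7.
px2_1 = 128, py2_1 = 240, center_x_2 = 232, center_y_2 = 336, center_x_3 = 224, center_y_3 = 248, center_x_4 = 232, center_y_4 = 288, radius_4 = 24, px0_5 = 64, py0_5 = 56, px1_5 = 208, py1_5 = 128, px0_6 = 352, py0_6 = 256, center_x_7 = 160, center_y_7 = 240, radius_7 = 32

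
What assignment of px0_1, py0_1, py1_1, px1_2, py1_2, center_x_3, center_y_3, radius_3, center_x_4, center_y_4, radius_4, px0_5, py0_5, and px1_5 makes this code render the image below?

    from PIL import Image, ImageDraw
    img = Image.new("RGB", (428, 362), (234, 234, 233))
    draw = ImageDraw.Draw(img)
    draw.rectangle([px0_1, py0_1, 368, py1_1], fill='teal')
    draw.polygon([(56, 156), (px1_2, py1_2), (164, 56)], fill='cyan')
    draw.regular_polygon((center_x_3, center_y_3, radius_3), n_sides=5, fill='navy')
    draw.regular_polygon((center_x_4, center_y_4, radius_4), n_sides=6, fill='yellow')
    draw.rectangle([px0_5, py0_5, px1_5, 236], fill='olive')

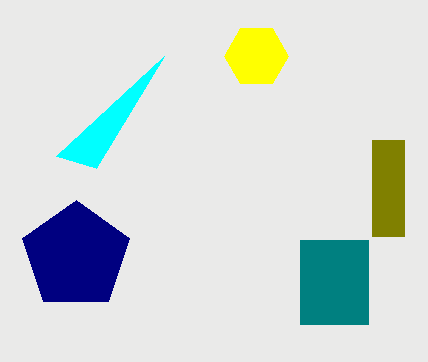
px0_1 = 300
py0_1 = 240
py1_1 = 324
px1_2 = 96
py1_2 = 168
center_x_3 = 76
center_y_3 = 256
radius_3 = 56
center_x_4 = 256
center_y_4 = 56
radius_4 = 32
px0_5 = 372
py0_5 = 140
px1_5 = 404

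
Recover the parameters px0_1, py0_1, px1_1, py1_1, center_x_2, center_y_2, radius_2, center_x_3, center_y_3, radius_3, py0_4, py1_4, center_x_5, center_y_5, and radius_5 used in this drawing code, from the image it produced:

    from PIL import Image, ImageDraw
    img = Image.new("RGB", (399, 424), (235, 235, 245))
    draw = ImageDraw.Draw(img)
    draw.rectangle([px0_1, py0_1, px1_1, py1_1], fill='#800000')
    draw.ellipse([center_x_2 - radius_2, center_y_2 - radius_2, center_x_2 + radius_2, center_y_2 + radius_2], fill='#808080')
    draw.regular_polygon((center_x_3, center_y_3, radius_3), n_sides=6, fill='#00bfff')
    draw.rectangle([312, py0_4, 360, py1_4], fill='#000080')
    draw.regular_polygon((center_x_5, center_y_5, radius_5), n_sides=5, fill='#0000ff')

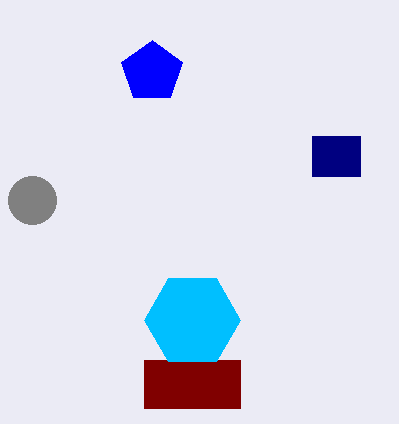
px0_1 = 144, py0_1 = 360, px1_1 = 240, py1_1 = 408, center_x_2 = 32, center_y_2 = 200, radius_2 = 24, center_x_3 = 192, center_y_3 = 320, radius_3 = 48, py0_4 = 136, py1_4 = 176, center_x_5 = 152, center_y_5 = 72, radius_5 = 32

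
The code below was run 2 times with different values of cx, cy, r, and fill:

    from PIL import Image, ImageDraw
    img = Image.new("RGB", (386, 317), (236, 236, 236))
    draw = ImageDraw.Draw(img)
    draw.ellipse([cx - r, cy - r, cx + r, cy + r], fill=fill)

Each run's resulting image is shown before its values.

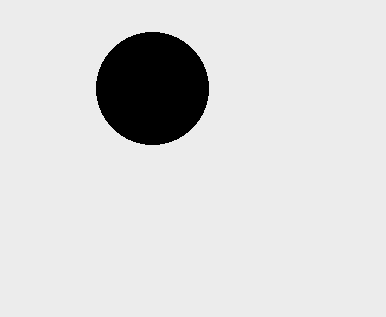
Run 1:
cx = 152; cy = 88; r = 56; fill = 'black'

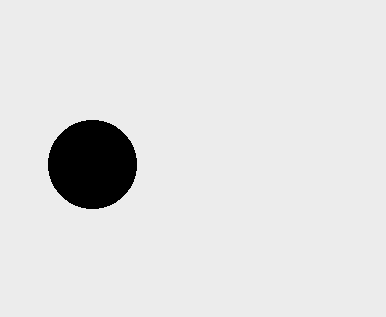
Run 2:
cx = 92
cy = 164
r = 44
fill = 'black'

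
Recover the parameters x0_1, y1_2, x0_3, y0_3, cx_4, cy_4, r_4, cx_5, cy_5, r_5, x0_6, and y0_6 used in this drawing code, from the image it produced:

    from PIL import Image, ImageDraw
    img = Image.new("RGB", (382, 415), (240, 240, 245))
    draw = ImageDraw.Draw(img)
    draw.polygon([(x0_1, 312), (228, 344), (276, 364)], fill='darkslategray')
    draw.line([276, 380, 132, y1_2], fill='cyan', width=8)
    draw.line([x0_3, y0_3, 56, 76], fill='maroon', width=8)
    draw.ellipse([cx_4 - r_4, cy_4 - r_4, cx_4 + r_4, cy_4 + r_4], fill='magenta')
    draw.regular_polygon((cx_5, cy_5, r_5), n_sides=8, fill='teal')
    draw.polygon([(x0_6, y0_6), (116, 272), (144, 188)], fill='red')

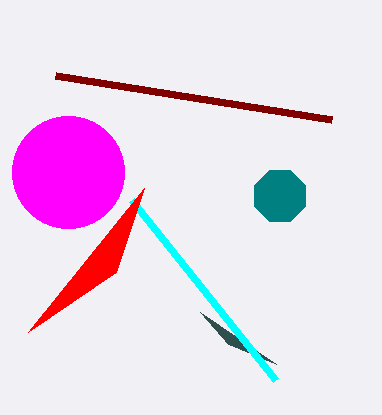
x0_1 = 200; y1_2 = 200; x0_3 = 332; y0_3 = 120; cx_4 = 68; cy_4 = 172; r_4 = 56; cx_5 = 280; cy_5 = 196; r_5 = 28; x0_6 = 28; y0_6 = 332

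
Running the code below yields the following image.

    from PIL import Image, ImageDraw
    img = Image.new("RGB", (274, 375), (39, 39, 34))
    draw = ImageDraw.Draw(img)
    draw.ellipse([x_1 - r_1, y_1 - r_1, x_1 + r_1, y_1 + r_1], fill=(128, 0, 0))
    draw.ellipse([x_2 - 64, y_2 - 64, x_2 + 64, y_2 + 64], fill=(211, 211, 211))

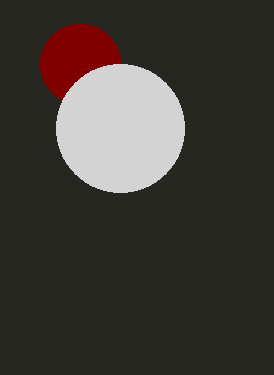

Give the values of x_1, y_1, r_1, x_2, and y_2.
x_1 = 80
y_1 = 64
r_1 = 40
x_2 = 120
y_2 = 128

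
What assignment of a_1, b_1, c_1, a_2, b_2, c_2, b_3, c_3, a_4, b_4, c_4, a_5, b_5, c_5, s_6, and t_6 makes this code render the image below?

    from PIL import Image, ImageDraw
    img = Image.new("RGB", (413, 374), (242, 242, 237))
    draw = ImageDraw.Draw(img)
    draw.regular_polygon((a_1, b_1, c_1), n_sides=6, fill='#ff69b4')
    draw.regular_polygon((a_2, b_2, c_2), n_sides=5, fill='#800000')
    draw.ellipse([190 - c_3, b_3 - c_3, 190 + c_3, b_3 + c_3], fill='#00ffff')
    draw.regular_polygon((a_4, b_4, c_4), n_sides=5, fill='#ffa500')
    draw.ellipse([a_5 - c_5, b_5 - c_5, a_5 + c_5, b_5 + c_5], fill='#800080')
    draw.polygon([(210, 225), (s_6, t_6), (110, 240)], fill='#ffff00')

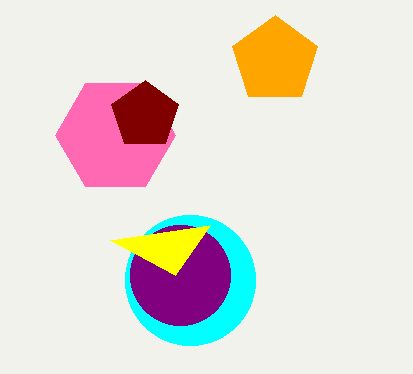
a_1 = 115, b_1 = 135, c_1 = 60, a_2 = 145, b_2 = 115, c_2 = 35, b_3 = 280, c_3 = 65, a_4 = 275, b_4 = 60, c_4 = 45, a_5 = 180, b_5 = 275, c_5 = 50, s_6 = 175, t_6 = 275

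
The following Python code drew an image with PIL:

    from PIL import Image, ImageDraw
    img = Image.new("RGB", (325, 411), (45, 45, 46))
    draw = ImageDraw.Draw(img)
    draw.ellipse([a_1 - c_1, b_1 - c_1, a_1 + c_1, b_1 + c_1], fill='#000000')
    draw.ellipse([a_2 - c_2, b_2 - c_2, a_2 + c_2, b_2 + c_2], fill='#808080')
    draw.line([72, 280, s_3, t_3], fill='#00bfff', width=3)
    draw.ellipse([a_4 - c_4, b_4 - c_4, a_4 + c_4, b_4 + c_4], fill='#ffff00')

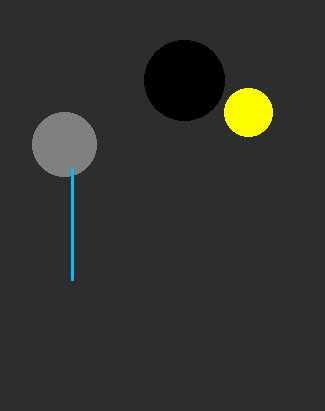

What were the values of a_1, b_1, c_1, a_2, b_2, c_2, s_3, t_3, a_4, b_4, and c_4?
a_1 = 184, b_1 = 80, c_1 = 40, a_2 = 64, b_2 = 144, c_2 = 32, s_3 = 72, t_3 = 168, a_4 = 248, b_4 = 112, c_4 = 24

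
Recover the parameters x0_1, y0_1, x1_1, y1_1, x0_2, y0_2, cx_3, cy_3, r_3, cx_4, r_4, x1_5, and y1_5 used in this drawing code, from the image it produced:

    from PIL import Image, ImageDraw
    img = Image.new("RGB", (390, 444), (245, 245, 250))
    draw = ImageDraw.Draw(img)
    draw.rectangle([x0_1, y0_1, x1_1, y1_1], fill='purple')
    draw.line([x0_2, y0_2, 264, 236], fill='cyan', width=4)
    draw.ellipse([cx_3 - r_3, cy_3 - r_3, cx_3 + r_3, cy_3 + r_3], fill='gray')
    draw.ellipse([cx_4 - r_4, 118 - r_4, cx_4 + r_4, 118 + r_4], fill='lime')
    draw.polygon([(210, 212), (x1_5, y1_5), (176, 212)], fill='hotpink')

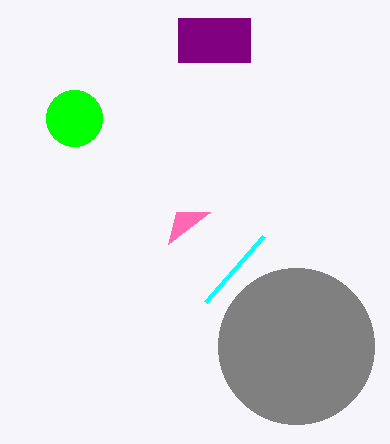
x0_1 = 178
y0_1 = 18
x1_1 = 250
y1_1 = 62
x0_2 = 206
y0_2 = 302
cx_3 = 296
cy_3 = 346
r_3 = 78
cx_4 = 74
r_4 = 28
x1_5 = 168
y1_5 = 244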